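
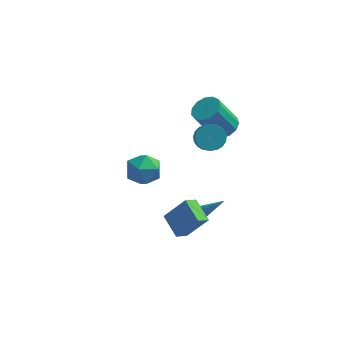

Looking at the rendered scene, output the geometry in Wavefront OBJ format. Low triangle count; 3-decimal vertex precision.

v -3.291 2.789 -3.161
v -2.739 3.428 -2.402
v -2.081 1.432 -2.898
v -1.529 2.071 -2.139
v -2.563 1.67 -1.898
v -3.311 2.509 -2.06
v -1.509 2.351 -3.24
v -2.257 3.19 -3.402
v -1.637 3.158 -2.45
v -2.289 2.736 -1.621
v -2.531 2.124 -3.679
v -3.183 1.702 -2.85
v 1.204 2.098 1.054
v 1.613 2.648 1.522
v 1.905 1.212 2.954
v 1.496 0.662 2.486
v 1.288 2.69 1.63
v 1.58 1.253 3.062
v 0.948 2.629 1.638
v 1.241 1.193 3.071
v 0.653 2.477 1.546
v 0.945 1.04 2.978
v 0.453 2.259 1.368
v 0.745 0.822 2.801
v 0.382 2.013 1.136
v 0.675 0.577 2.569
v 0.454 1.782 0.89
v 0.746 0.346 2.322
v 0.655 1.606 0.672
v 0.948 0.169 2.105
v 0.952 1.515 0.52
v 1.244 0.078 1.953
v 1.291 1.525 0.46
v 1.584 0.088 1.893
v 1.616 1.634 0.503
v 1.908 0.197 1.936
v 1.869 1.823 0.641
v 2.162 0.386 2.074
v 2.008 2.06 0.851
v 2.3 0.623 2.284
v 2.007 2.303 1.095
v 2.299 0.867 2.528
v 1.867 2.512 1.333
v 2.16 1.075 2.765
v 0.29 -3.869 -1.763
v -0.521 -2.766 -1.254
v 0.77 -3.3 -2.231
v -0.04 -2.197 -1.722
v 1.4 -3.683 -0.398
v 0.59 -2.58 0.111
v 1.881 -3.114 -0.866
v 1.07 -2.011 -0.357
v 0.875 -1.219 -2.632
v 1.238 -1.272 -3.014
v 2.465 -1.161 -1.128
v 1.214 -1.038 -2.998
v 1.122 -0.84 -2.908
v 0.982 -0.717 -2.765
v 0.82 -0.693 -2.594
v 0.669 -0.773 -2.432
v 0.559 -0.942 -2.309
v 0.511 -1.165 -2.25
v 0.536 -1.399 -2.267
v 0.627 -1.598 -2.356
v 0.768 -1.721 -2.5
v 0.93 -1.745 -2.67
v 1.081 -1.664 -2.833
v 1.191 -1.496 -2.956
v 1.814 4.191 0.123
v 2.459 4.655 0.567
v 1.471 4.252 2.422
v 0.826 3.789 1.977
v 2.094 4.994 0.446
v 1.106 4.592 2.301
v 1.641 5.079 0.223
v 0.652 4.676 2.078
v 1.242 4.882 -0.032
v 0.254 4.479 1.822
v 1.025 4.465 -0.238
v 0.037 4.063 1.616
v 1.059 3.962 -0.33
v 0.07 3.559 1.525
v 1.332 3.531 -0.278
v 0.344 3.129 1.577
v 1.759 3.31 -0.098
v 0.77 2.908 1.757
v 2.203 3.369 0.151
v 1.214 2.966 2.006
v 2.524 3.689 0.391
v 1.535 3.286 2.246
v 2.619 4.168 0.546
v 1.631 3.765 2.401
f 1 12 6
f 1 6 2
f 1 2 8
f 1 8 11
f 1 11 12
f 2 6 10
f 6 12 5
f 12 11 3
f 11 8 7
f 8 2 9
f 4 10 5
f 4 5 3
f 4 3 7
f 4 7 9
f 4 9 10
f 5 10 6
f 3 5 12
f 7 3 11
f 9 7 8
f 10 9 2
f 14 13 17
f 14 17 15
f 15 17 18
f 15 18 16
f 17 13 19
f 17 19 18
f 18 19 20
f 18 20 16
f 19 13 21
f 19 21 20
f 20 21 22
f 20 22 16
f 21 13 23
f 21 23 22
f 22 23 24
f 22 24 16
f 23 13 25
f 23 25 24
f 24 25 26
f 24 26 16
f 25 13 27
f 25 27 26
f 26 27 28
f 26 28 16
f 27 13 29
f 27 29 28
f 28 29 30
f 28 30 16
f 29 13 31
f 29 31 30
f 30 31 32
f 30 32 16
f 31 13 33
f 31 33 32
f 32 33 34
f 32 34 16
f 33 13 35
f 33 35 34
f 34 35 36
f 34 36 16
f 35 13 37
f 35 37 36
f 36 37 38
f 36 38 16
f 37 13 39
f 37 39 38
f 38 39 40
f 38 40 16
f 39 13 41
f 39 41 40
f 40 41 42
f 40 42 16
f 41 13 43
f 41 43 42
f 42 43 44
f 42 44 16
f 43 13 14
f 43 14 44
f 44 14 15
f 44 15 16
f 46 48 45
f 49 46 45
f 45 48 47
f 47 49 45
f 46 52 48
f 50 46 49
f 50 52 46
f 48 52 47
f 51 49 47
f 47 52 51
f 51 50 49
f 52 50 51
f 54 53 56
f 54 56 55
f 56 53 57
f 56 57 55
f 57 53 58
f 57 58 55
f 58 53 59
f 58 59 55
f 59 53 60
f 59 60 55
f 60 53 61
f 60 61 55
f 61 53 62
f 61 62 55
f 62 53 63
f 62 63 55
f 63 53 64
f 63 64 55
f 64 53 65
f 64 65 55
f 65 53 66
f 65 66 55
f 66 53 67
f 66 67 55
f 67 53 68
f 67 68 55
f 68 53 54
f 68 54 55
f 70 69 73
f 70 73 71
f 71 73 74
f 71 74 72
f 73 69 75
f 73 75 74
f 74 75 76
f 74 76 72
f 75 69 77
f 75 77 76
f 76 77 78
f 76 78 72
f 77 69 79
f 77 79 78
f 78 79 80
f 78 80 72
f 79 69 81
f 79 81 80
f 80 81 82
f 80 82 72
f 81 69 83
f 81 83 82
f 82 83 84
f 82 84 72
f 83 69 85
f 83 85 84
f 84 85 86
f 84 86 72
f 85 69 87
f 85 87 86
f 86 87 88
f 86 88 72
f 87 69 89
f 87 89 88
f 88 89 90
f 88 90 72
f 89 69 91
f 89 91 90
f 90 91 92
f 90 92 72
f 91 69 70
f 91 70 92
f 92 70 71
f 92 71 72



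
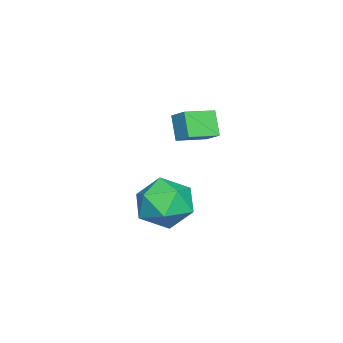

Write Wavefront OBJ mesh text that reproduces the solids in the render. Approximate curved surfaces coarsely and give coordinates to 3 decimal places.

v -1.318 -2.274 -2.667
v -0.355 -1.832 -3.312
v -0.685 -4.148 -3.008
v 0.278 -3.706 -3.653
v 0.224 -3.537 -2.425
v -0.168 -2.378 -2.215
v -0.872 -3.602 -4.105
v -1.264 -2.443 -3.895
v -0.08 -2.652 -4.201
v 0.598 -2.612 -3.163
v -1.638 -3.368 -3.157
v -0.96 -3.328 -2.119
v -0.706 -2.796 1.326
v -0.283 -2.17 1.834
v -1.65 -1.954 1.074
v -1.227 -1.328 1.582
v -0.133 -2.432 0.398
v 0.29 -1.806 0.906
v -1.077 -1.59 0.146
v -0.654 -0.964 0.654
f 1 12 6
f 1 6 2
f 1 2 8
f 1 8 11
f 1 11 12
f 2 6 10
f 6 12 5
f 12 11 3
f 11 8 7
f 8 2 9
f 4 10 5
f 4 5 3
f 4 3 7
f 4 7 9
f 4 9 10
f 5 10 6
f 3 5 12
f 7 3 11
f 9 7 8
f 10 9 2
f 14 16 13
f 17 14 13
f 13 16 15
f 15 17 13
f 14 20 16
f 18 14 17
f 18 20 14
f 16 20 15
f 19 17 15
f 15 20 19
f 19 18 17
f 20 18 19



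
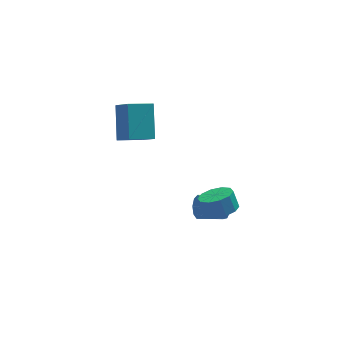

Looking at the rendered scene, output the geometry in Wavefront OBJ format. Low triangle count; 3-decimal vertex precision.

v 2.467 -1.23 -3.294
v 2.675 -1.582 -2.69
v 1.262 -1.682 -2.261
v 1.053 -1.33 -2.866
v 2.665 -1.09 -2.606
v 1.252 -1.19 -2.178
v 2.563 -0.663 -2.844
v 1.15 -0.763 -2.416
v 2.415 -0.502 -3.293
v 1.002 -0.602 -2.865
v 2.292 -0.681 -3.743
v 0.879 -0.781 -3.314
v 2.25 -1.117 -3.982
v 0.837 -1.217 -3.554
v 2.31 -1.606 -3.9
v 0.896 -1.706 -3.471
v 2.442 -1.919 -3.534
v 1.029 -2.019 -3.106
v 2.587 -1.91 -3.056
v 1.174 -2.009 -2.628
v 1.952 -2.641 -2.027
v 2.523 -3.267 -1.62
v 2.299 -2.866 -0.687
v 1.728 -2.239 -1.093
v 2.836 -2.795 -1.748
v 2.613 -2.394 -0.815
v 2.812 -2.264 -1.982
v 2.588 -1.863 -1.049
v 2.459 -1.877 -2.233
v 2.236 -1.476 -1.3
v 1.913 -1.781 -2.405
v 1.689 -1.38 -1.472
v 1.381 -2.014 -2.433
v 1.157 -1.613 -1.5
v 1.067 -2.486 -2.305
v 0.844 -2.085 -1.372
v 1.092 -3.017 -2.071
v 0.868 -2.616 -1.138
v 1.444 -3.404 -1.82
v 1.221 -3.003 -0.887
v 1.991 -3.5 -1.648
v 1.767 -3.099 -0.715
v -2.827 0.144 2.088
v -2.381 -0.846 2.987
v -2.596 1.603 3.581
v -2.149 0.612 4.48
v -1.471 0.368 1.66
v -1.024 -0.623 2.559
v -1.239 1.826 3.153
v -0.793 0.836 4.052
f 2 1 5
f 2 5 3
f 3 5 6
f 3 6 4
f 5 1 7
f 5 7 6
f 6 7 8
f 6 8 4
f 7 1 9
f 7 9 8
f 8 9 10
f 8 10 4
f 9 1 11
f 9 11 10
f 10 11 12
f 10 12 4
f 11 1 13
f 11 13 12
f 12 13 14
f 12 14 4
f 13 1 15
f 13 15 14
f 14 15 16
f 14 16 4
f 15 1 17
f 15 17 16
f 16 17 18
f 16 18 4
f 17 1 19
f 17 19 18
f 18 19 20
f 18 20 4
f 19 1 2
f 19 2 20
f 20 2 3
f 20 3 4
f 22 21 25
f 22 25 23
f 23 25 26
f 23 26 24
f 25 21 27
f 25 27 26
f 26 27 28
f 26 28 24
f 27 21 29
f 27 29 28
f 28 29 30
f 28 30 24
f 29 21 31
f 29 31 30
f 30 31 32
f 30 32 24
f 31 21 33
f 31 33 32
f 32 33 34
f 32 34 24
f 33 21 35
f 33 35 34
f 34 35 36
f 34 36 24
f 35 21 37
f 35 37 36
f 36 37 38
f 36 38 24
f 37 21 39
f 37 39 38
f 38 39 40
f 38 40 24
f 39 21 41
f 39 41 40
f 40 41 42
f 40 42 24
f 41 21 22
f 41 22 42
f 42 22 23
f 42 23 24
f 44 46 43
f 47 44 43
f 43 46 45
f 45 47 43
f 44 50 46
f 48 44 47
f 48 50 44
f 46 50 45
f 49 47 45
f 45 50 49
f 49 48 47
f 50 48 49



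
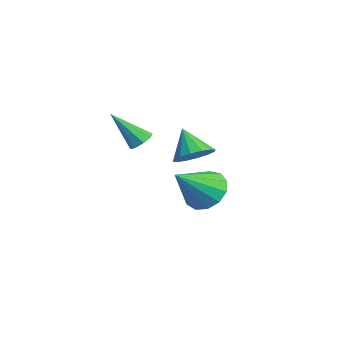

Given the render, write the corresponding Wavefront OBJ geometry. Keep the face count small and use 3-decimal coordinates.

v 0.203 -3.273 -0.674
v 0.688 -3.351 -0.537
v -0.303 -4.227 0.574
v 0.532 -3.04 -0.362
v 0.183 -2.864 -0.37
v -0.154 -2.929 -0.556
v -0.282 -3.195 -0.811
v -0.126 -3.507 -0.986
v 0.223 -3.682 -0.978
v 0.56 -3.618 -0.792
v 1.611 -1.84 -0.987
v 2.223 -1.786 -0.506
v 0.829 -2 0.027
v 2.09 -1.407 -0.549
v 1.828 -1.144 -0.709
v 1.509 -1.068 -0.943
v 1.216 -1.198 -1.189
v 1.03 -1.5 -1.381
v 0.999 -1.894 -1.467
v 1.132 -2.272 -1.425
v 1.394 -2.535 -1.265
v 1.713 -2.612 -1.03
v 2.006 -2.481 -0.784
v 2.192 -2.179 -0.592
v -2.08 -0.071 -4.615
v -1.669 0.612 -4.045
v -1.52 -1.469 -3.345
v -2.191 0.559 -3.873
v -2.678 0.306 -3.937
v -2.975 -0.066 -4.216
v -2.987 -0.44 -4.622
v -2.712 -0.697 -5.026
v -2.236 -0.755 -5.299
v -1.71 -0.596 -5.356
v -1.302 -0.27 -5.177
v -1.14 0.119 -4.82
v -1.277 0.448 -4.398
f 2 1 4
f 2 4 3
f 4 1 5
f 4 5 3
f 5 1 6
f 5 6 3
f 6 1 7
f 6 7 3
f 7 1 8
f 7 8 3
f 8 1 9
f 8 9 3
f 9 1 10
f 9 10 3
f 10 1 2
f 10 2 3
f 12 11 14
f 12 14 13
f 14 11 15
f 14 15 13
f 15 11 16
f 15 16 13
f 16 11 17
f 16 17 13
f 17 11 18
f 17 18 13
f 18 11 19
f 18 19 13
f 19 11 20
f 19 20 13
f 20 11 21
f 20 21 13
f 21 11 22
f 21 22 13
f 22 11 23
f 22 23 13
f 23 11 24
f 23 24 13
f 24 11 12
f 24 12 13
f 26 25 28
f 26 28 27
f 28 25 29
f 28 29 27
f 29 25 30
f 29 30 27
f 30 25 31
f 30 31 27
f 31 25 32
f 31 32 27
f 32 25 33
f 32 33 27
f 33 25 34
f 33 34 27
f 34 25 35
f 34 35 27
f 35 25 36
f 35 36 27
f 36 25 37
f 36 37 27
f 37 25 26
f 37 26 27



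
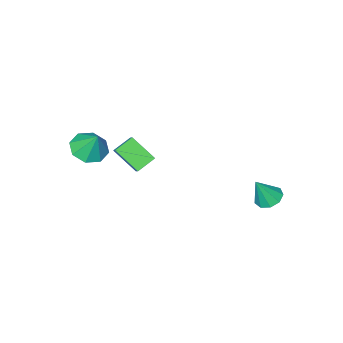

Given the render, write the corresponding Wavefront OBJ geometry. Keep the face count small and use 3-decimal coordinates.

v 2.904 -3.114 1.144
v 3.623 -2.477 0.774
v 2.916 -2.366 2.456
v 2.891 -2.22 0.634
v 2.167 -2.486 0.793
v 1.874 -3.121 1.158
v 2.184 -3.751 1.515
v 2.916 -4.009 1.655
v 3.641 -3.742 1.495
v 3.934 -3.107 1.131
v -3.613 2.889 -2.223
v -2.992 2.557 -2.581
v -2.887 2.691 -0.777
v -2.92 3.091 -2.543
v -3.172 3.531 -2.356
v -3.631 3.67 -2.107
v -4.081 3.444 -1.911
v -4.313 2.958 -1.862
v -4.217 2.44 -1.981
v -3.838 2.132 -2.214
v -3.355 2.178 -2.45
v 0.127 -1.611 -0.162
v 0.577 -2.838 0.893
v 0.427 -1.053 0.359
v 0.877 -2.281 1.414
v 1.143 -1.679 -0.674
v 1.593 -2.907 0.381
v 1.443 -1.122 -0.153
v 1.893 -2.349 0.902
f 2 1 4
f 2 4 3
f 4 1 5
f 4 5 3
f 5 1 6
f 5 6 3
f 6 1 7
f 6 7 3
f 7 1 8
f 7 8 3
f 8 1 9
f 8 9 3
f 9 1 10
f 9 10 3
f 10 1 2
f 10 2 3
f 12 11 14
f 12 14 13
f 14 11 15
f 14 15 13
f 15 11 16
f 15 16 13
f 16 11 17
f 16 17 13
f 17 11 18
f 17 18 13
f 18 11 19
f 18 19 13
f 19 11 20
f 19 20 13
f 20 11 21
f 20 21 13
f 21 11 12
f 21 12 13
f 23 25 22
f 26 23 22
f 22 25 24
f 24 26 22
f 23 29 25
f 27 23 26
f 27 29 23
f 25 29 24
f 28 26 24
f 24 29 28
f 28 27 26
f 29 27 28



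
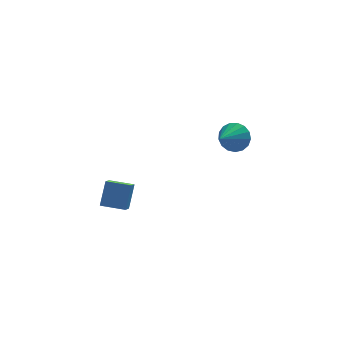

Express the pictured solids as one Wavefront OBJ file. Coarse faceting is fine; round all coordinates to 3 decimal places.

v -2.347 -3.198 -2.037
v -2.612 -3.901 -1.599
v -3.51 -2.697 -1.937
v -3.775 -3.401 -1.499
v -1.965 -2.559 -0.781
v -2.23 -3.263 -0.343
v -3.128 -2.059 -0.681
v -3.393 -2.762 -0.243
v 3.79 1.4 -0.586
v 4.311 1.411 0.185
v 2.79 0.3 0.106
v 4.008 1.731 0.256
v 3.656 1.974 0.133
v 3.335 2.086 -0.153
v 3.118 2.041 -0.539
v 3.055 1.849 -0.936
v 3.16 1.554 -1.252
v 3.41 1.224 -1.416
v 3.747 0.934 -1.39
v 4.094 0.751 -1.179
v 4.371 0.717 -0.832
v 4.515 0.839 -0.429
v 4.493 1.09 -0.062
f 2 4 1
f 5 2 1
f 1 4 3
f 3 5 1
f 2 8 4
f 6 2 5
f 6 8 2
f 4 8 3
f 7 5 3
f 3 8 7
f 7 6 5
f 8 6 7
f 10 9 12
f 10 12 11
f 12 9 13
f 12 13 11
f 13 9 14
f 13 14 11
f 14 9 15
f 14 15 11
f 15 9 16
f 15 16 11
f 16 9 17
f 16 17 11
f 17 9 18
f 17 18 11
f 18 9 19
f 18 19 11
f 19 9 20
f 19 20 11
f 20 9 21
f 20 21 11
f 21 9 22
f 21 22 11
f 22 9 23
f 22 23 11
f 23 9 10
f 23 10 11



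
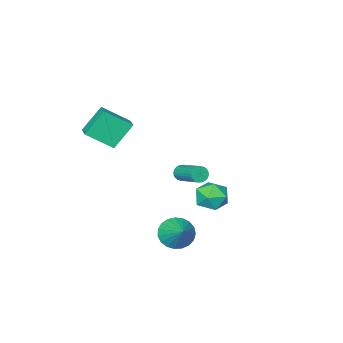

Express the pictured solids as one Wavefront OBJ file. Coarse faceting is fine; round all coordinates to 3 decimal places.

v -3.176 -3.477 -2.606
v -2.746 -3.342 -3.002
v -2.534 -1.408 -2.11
v -2.964 -1.543 -1.714
v -2.938 -3.268 -3.115
v -2.725 -1.334 -2.224
v -3.165 -3.227 -3.151
v -2.953 -1.293 -2.26
v -3.394 -3.223 -3.104
v -3.182 -1.29 -2.212
v -3.591 -3.259 -2.981
v -3.378 -1.325 -2.089
v -3.724 -3.327 -2.801
v -3.511 -1.393 -1.909
v -3.773 -3.418 -2.591
v -3.561 -1.484 -1.699
v -3.732 -3.518 -2.383
v -3.519 -1.585 -1.492
v -3.606 -3.612 -2.21
v -3.394 -1.678 -1.318
v -3.415 -3.686 -2.096
v -3.202 -1.752 -1.205
v -3.187 -3.727 -2.06
v -2.975 -1.793 -1.169
v -2.958 -3.73 -2.108
v -2.746 -1.797 -1.216
v -2.762 -3.695 -2.231
v -2.549 -1.761 -1.339
v -2.629 -3.627 -2.411
v -2.416 -1.693 -1.519
v -2.579 -3.536 -2.621
v -2.367 -1.602 -1.729
v -2.621 -3.435 -2.828
v -2.408 -1.502 -1.937
v 1.734 -3.974 1.585
v 0.503 -3.739 3.157
v 2.243 -3.022 1.841
v 1.012 -2.786 3.413
v 3.048 -4.994 2.767
v 1.817 -4.758 4.339
v 3.557 -4.041 3.023
v 2.326 -3.806 4.595
v 2.675 3.215 -1.967
v 3.675 3.063 -2.346
v 3.325 4.605 -0.813
v 3.514 3.372 -2.629
v 3.208 3.655 -2.797
v 2.81 3.861 -2.822
v 2.388 3.956 -2.698
v 2.017 3.922 -2.449
v 1.759 3.766 -2.116
v 1.659 3.515 -1.757
v 1.736 3.212 -1.434
v 1.974 2.909 -1.204
v 2.334 2.659 -1.106
v 2.753 2.506 -1.156
v 3.159 2.474 -1.347
v 3.48 2.571 -1.644
v 3.663 2.779 -1.998
v -0.541 3.683 -0.076
v 0.49 3.249 0.038
v -1.11 2.131 -0.838
v -0.079 1.697 -0.724
v -0.711 1.89 0.186
v -0.359 2.849 0.657
v -0.261 2.531 -1.457
v 0.091 3.49 -0.986
v 0.664 2.537 -0.816
v 0.386 2.141 0.2
v -1.006 3.239 -1
v -1.284 2.843 0.016
f 2 1 5
f 2 5 3
f 3 5 6
f 3 6 4
f 5 1 7
f 5 7 6
f 6 7 8
f 6 8 4
f 7 1 9
f 7 9 8
f 8 9 10
f 8 10 4
f 9 1 11
f 9 11 10
f 10 11 12
f 10 12 4
f 11 1 13
f 11 13 12
f 12 13 14
f 12 14 4
f 13 1 15
f 13 15 14
f 14 15 16
f 14 16 4
f 15 1 17
f 15 17 16
f 16 17 18
f 16 18 4
f 17 1 19
f 17 19 18
f 18 19 20
f 18 20 4
f 19 1 21
f 19 21 20
f 20 21 22
f 20 22 4
f 21 1 23
f 21 23 22
f 22 23 24
f 22 24 4
f 23 1 25
f 23 25 24
f 24 25 26
f 24 26 4
f 25 1 27
f 25 27 26
f 26 27 28
f 26 28 4
f 27 1 29
f 27 29 28
f 28 29 30
f 28 30 4
f 29 1 31
f 29 31 30
f 30 31 32
f 30 32 4
f 31 1 33
f 31 33 32
f 32 33 34
f 32 34 4
f 33 1 2
f 33 2 34
f 34 2 3
f 34 3 4
f 36 38 35
f 39 36 35
f 35 38 37
f 37 39 35
f 36 42 38
f 40 36 39
f 40 42 36
f 38 42 37
f 41 39 37
f 37 42 41
f 41 40 39
f 42 40 41
f 44 43 46
f 44 46 45
f 46 43 47
f 46 47 45
f 47 43 48
f 47 48 45
f 48 43 49
f 48 49 45
f 49 43 50
f 49 50 45
f 50 43 51
f 50 51 45
f 51 43 52
f 51 52 45
f 52 43 53
f 52 53 45
f 53 43 54
f 53 54 45
f 54 43 55
f 54 55 45
f 55 43 56
f 55 56 45
f 56 43 57
f 56 57 45
f 57 43 58
f 57 58 45
f 58 43 59
f 58 59 45
f 59 43 44
f 59 44 45
f 60 71 65
f 60 65 61
f 60 61 67
f 60 67 70
f 60 70 71
f 61 65 69
f 65 71 64
f 71 70 62
f 70 67 66
f 67 61 68
f 63 69 64
f 63 64 62
f 63 62 66
f 63 66 68
f 63 68 69
f 64 69 65
f 62 64 71
f 66 62 70
f 68 66 67
f 69 68 61



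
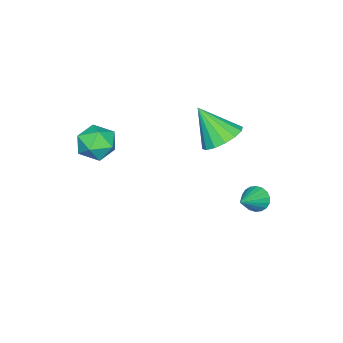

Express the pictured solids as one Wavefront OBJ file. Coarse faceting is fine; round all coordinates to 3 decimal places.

v 2.76 -2.996 -0.621
v 3.379 -2.709 0.065
v 3.081 -4.491 -0.285
v 3.7 -4.204 0.401
v 2.75 -4.068 0.52
v 2.551 -3.144 0.312
v 3.909 -4.056 -0.532
v 3.71 -3.132 -0.74
v 4.089 -3.364 0.12
v 3.373 -3.372 0.77
v 3.087 -3.828 -0.99
v 2.371 -3.836 -0.34
v -0.616 1.865 -4.214
v -0.362 1.458 -4.668
v 0.776 1.855 -3.426
v -0.299 1.724 -4.776
v -0.299 2.018 -4.772
v -0.362 2.281 -4.658
v -0.475 2.462 -4.456
v -0.616 2.525 -4.207
v -0.757 2.457 -3.958
v -0.87 2.271 -3.76
v -0.933 2.005 -3.653
v -0.933 1.712 -3.656
v -0.871 1.448 -3.77
v -0.758 1.267 -3.972
v -0.616 1.205 -4.222
v -0.475 1.273 -4.47
v -0.678 0.163 -0.94
v 0.069 0.724 -0.53
v -0.622 -1.023 0.58
v -0.378 0.937 -0.347
v -0.905 0.943 -0.324
v -1.372 0.74 -0.465
v -1.652 0.383 -0.734
v -1.671 -0.034 -1.058
v -1.424 -0.397 -1.351
v -0.977 -0.611 -1.533
v -0.45 -0.616 -1.557
v 0.016 -0.413 -1.416
v 0.297 -0.056 -1.147
v 0.316 0.361 -0.823
f 1 12 6
f 1 6 2
f 1 2 8
f 1 8 11
f 1 11 12
f 2 6 10
f 6 12 5
f 12 11 3
f 11 8 7
f 8 2 9
f 4 10 5
f 4 5 3
f 4 3 7
f 4 7 9
f 4 9 10
f 5 10 6
f 3 5 12
f 7 3 11
f 9 7 8
f 10 9 2
f 14 13 16
f 14 16 15
f 16 13 17
f 16 17 15
f 17 13 18
f 17 18 15
f 18 13 19
f 18 19 15
f 19 13 20
f 19 20 15
f 20 13 21
f 20 21 15
f 21 13 22
f 21 22 15
f 22 13 23
f 22 23 15
f 23 13 24
f 23 24 15
f 24 13 25
f 24 25 15
f 25 13 26
f 25 26 15
f 26 13 27
f 26 27 15
f 27 13 28
f 27 28 15
f 28 13 14
f 28 14 15
f 30 29 32
f 30 32 31
f 32 29 33
f 32 33 31
f 33 29 34
f 33 34 31
f 34 29 35
f 34 35 31
f 35 29 36
f 35 36 31
f 36 29 37
f 36 37 31
f 37 29 38
f 37 38 31
f 38 29 39
f 38 39 31
f 39 29 40
f 39 40 31
f 40 29 41
f 40 41 31
f 41 29 42
f 41 42 31
f 42 29 30
f 42 30 31



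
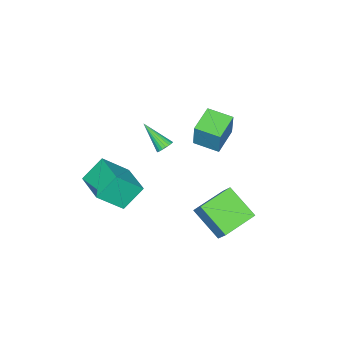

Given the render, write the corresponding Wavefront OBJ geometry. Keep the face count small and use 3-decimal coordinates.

v -3.594 -3.098 -1.362
v -3.072 -3.238 -1.465
v -3.746 -4.602 -0.098
v -3.049 -3.093 -1.29
v -3.12 -2.949 -1.127
v -3.273 -2.83 -1.005
v -3.481 -2.759 -0.944
v -3.709 -2.745 -0.956
v -3.917 -2.793 -1.038
v -4.069 -2.894 -1.176
v -4.139 -3.03 -1.347
v -4.115 -3.178 -1.519
v -4 -3.312 -1.665
v -3.815 -3.409 -1.758
v -3.592 -3.452 -1.783
v -3.369 -3.435 -1.735
v -3.185 -3.359 -1.622
v -1.764 3.273 -3.083
v -2.072 1.531 -1.775
v -1.373 3.953 -2.085
v -1.68 2.212 -0.777
v 0.24 2.648 -3.443
v -0.067 0.907 -2.135
v 0.632 3.329 -2.445
v 0.324 1.587 -1.137
v 0.616 -4.022 -2.314
v -0.444 -3.427 -1.097
v 1.794 -2.305 -2.128
v 0.734 -1.71 -0.911
v 1.766 -4.97 -0.849
v 0.706 -4.375 0.368
v 2.944 -3.253 -0.663
v 1.884 -2.658 0.554
v -2.834 0.005 2.808
v -2.46 0.287 4.452
v -3.034 1.468 2.603
v -2.66 1.749 4.248
v -1.22 0.171 2.412
v -0.846 0.452 4.057
v -1.42 1.633 2.208
v -1.046 1.915 3.852
f 2 1 4
f 2 4 3
f 4 1 5
f 4 5 3
f 5 1 6
f 5 6 3
f 6 1 7
f 6 7 3
f 7 1 8
f 7 8 3
f 8 1 9
f 8 9 3
f 9 1 10
f 9 10 3
f 10 1 11
f 10 11 3
f 11 1 12
f 11 12 3
f 12 1 13
f 12 13 3
f 13 1 14
f 13 14 3
f 14 1 15
f 14 15 3
f 15 1 16
f 15 16 3
f 16 1 17
f 16 17 3
f 17 1 2
f 17 2 3
f 19 21 18
f 22 19 18
f 18 21 20
f 20 22 18
f 19 25 21
f 23 19 22
f 23 25 19
f 21 25 20
f 24 22 20
f 20 25 24
f 24 23 22
f 25 23 24
f 27 29 26
f 30 27 26
f 26 29 28
f 28 30 26
f 27 33 29
f 31 27 30
f 31 33 27
f 29 33 28
f 32 30 28
f 28 33 32
f 32 31 30
f 33 31 32
f 35 37 34
f 38 35 34
f 34 37 36
f 36 38 34
f 35 41 37
f 39 35 38
f 39 41 35
f 37 41 36
f 40 38 36
f 36 41 40
f 40 39 38
f 41 39 40



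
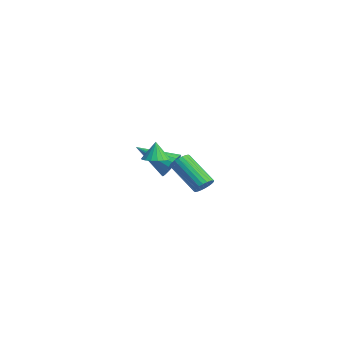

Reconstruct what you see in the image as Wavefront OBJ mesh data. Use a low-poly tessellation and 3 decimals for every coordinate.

v -3.076 3.419 -0.579
v -2.557 3.497 0.077
v -4.204 1.881 0.499
v -2.804 3.731 0.152
v -3.099 3.912 0.101
v -3.39 4.007 -0.067
v -3.626 4 -0.324
v -3.768 3.893 -0.625
v -3.789 3.704 -0.918
v -3.688 3.466 -1.152
v -3.481 3.219 -1.287
v -3.203 3.007 -1.3
v -2.904 2.866 -1.187
v -2.635 2.821 -0.97
v -2.441 2.879 -0.685
v -2.358 3.03 -0.381
v -2.399 3.249 -0.112
v -1.509 2.084 0.557
v -0.968 2.555 0.614
v -1.671 2.136 1.643
v -1.222 2.744 0.567
v -1.533 2.802 0.518
v -1.84 2.718 0.477
v -2.081 2.509 0.451
v -2.209 2.215 0.446
v -2.198 1.895 0.463
v -2.051 1.612 0.499
v -1.796 1.423 0.546
v -1.485 1.365 0.595
v -1.179 1.449 0.637
v -0.938 1.659 0.662
v -0.81 1.952 0.667
v -0.821 2.272 0.65
v 3.499 2.885 0.387
v 3.816 3.082 0.817
v 2.539 2.293 2.123
v 2.221 2.095 1.693
v 3.677 3.252 0.784
v 2.4 2.463 2.09
v 3.511 3.367 0.691
v 2.234 2.578 1.997
v 3.343 3.408 0.551
v 2.066 2.619 1.857
v 3.199 3.369 0.386
v 1.921 2.58 1.692
v 3.1 3.257 0.222
v 1.822 2.468 1.528
v 3.062 3.088 0.082
v 1.784 2.298 1.388
v 3.09 2.888 -0.011
v 1.813 2.098 1.295
v 3.181 2.687 -0.043
v 1.904 1.898 1.263
v 3.32 2.517 -0.01
v 2.043 1.728 1.296
v 3.486 2.402 0.083
v 2.209 1.613 1.389
v 3.654 2.361 0.223
v 2.377 1.572 1.529
v 3.799 2.4 0.388
v 2.521 1.611 1.694
v 3.898 2.512 0.552
v 2.62 1.723 1.858
v 3.936 2.682 0.692
v 2.658 1.892 1.998
v 3.907 2.882 0.785
v 2.63 2.092 2.091
f 2 1 4
f 2 4 3
f 4 1 5
f 4 5 3
f 5 1 6
f 5 6 3
f 6 1 7
f 6 7 3
f 7 1 8
f 7 8 3
f 8 1 9
f 8 9 3
f 9 1 10
f 9 10 3
f 10 1 11
f 10 11 3
f 11 1 12
f 11 12 3
f 12 1 13
f 12 13 3
f 13 1 14
f 13 14 3
f 14 1 15
f 14 15 3
f 15 1 16
f 15 16 3
f 16 1 17
f 16 17 3
f 17 1 2
f 17 2 3
f 19 18 21
f 19 21 20
f 21 18 22
f 21 22 20
f 22 18 23
f 22 23 20
f 23 18 24
f 23 24 20
f 24 18 25
f 24 25 20
f 25 18 26
f 25 26 20
f 26 18 27
f 26 27 20
f 27 18 28
f 27 28 20
f 28 18 29
f 28 29 20
f 29 18 30
f 29 30 20
f 30 18 31
f 30 31 20
f 31 18 32
f 31 32 20
f 32 18 33
f 32 33 20
f 33 18 19
f 33 19 20
f 35 34 38
f 35 38 36
f 36 38 39
f 36 39 37
f 38 34 40
f 38 40 39
f 39 40 41
f 39 41 37
f 40 34 42
f 40 42 41
f 41 42 43
f 41 43 37
f 42 34 44
f 42 44 43
f 43 44 45
f 43 45 37
f 44 34 46
f 44 46 45
f 45 46 47
f 45 47 37
f 46 34 48
f 46 48 47
f 47 48 49
f 47 49 37
f 48 34 50
f 48 50 49
f 49 50 51
f 49 51 37
f 50 34 52
f 50 52 51
f 51 52 53
f 51 53 37
f 52 34 54
f 52 54 53
f 53 54 55
f 53 55 37
f 54 34 56
f 54 56 55
f 55 56 57
f 55 57 37
f 56 34 58
f 56 58 57
f 57 58 59
f 57 59 37
f 58 34 60
f 58 60 59
f 59 60 61
f 59 61 37
f 60 34 62
f 60 62 61
f 61 62 63
f 61 63 37
f 62 34 64
f 62 64 63
f 63 64 65
f 63 65 37
f 64 34 66
f 64 66 65
f 65 66 67
f 65 67 37
f 66 34 35
f 66 35 67
f 67 35 36
f 67 36 37



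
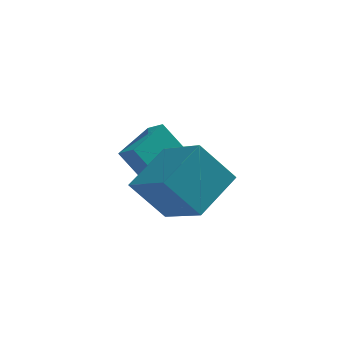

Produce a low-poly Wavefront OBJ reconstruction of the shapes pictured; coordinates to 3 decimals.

v -1.6 -1.272 -1.794
v -1.058 -1.719 -1.37
v -0.659 0.311 -1.328
v -0.117 -0.135 -0.904
v -0.443 -1.465 -3.476
v 0.099 -1.911 -3.052
v 0.498 0.119 -3.01
v 1.04 -0.328 -2.586
v 0.119 -5.342 -0.959
v 1.246 -3.798 -0.021
v -1.101 -3.875 -1.907
v 0.027 -2.331 -0.968
v 1.333 -5.309 -2.472
v 2.461 -3.765 -1.533
v 0.114 -3.842 -3.419
v 1.241 -2.298 -2.481
f 2 4 1
f 5 2 1
f 1 4 3
f 3 5 1
f 2 8 4
f 6 2 5
f 6 8 2
f 4 8 3
f 7 5 3
f 3 8 7
f 7 6 5
f 8 6 7
f 10 12 9
f 13 10 9
f 9 12 11
f 11 13 9
f 10 16 12
f 14 10 13
f 14 16 10
f 12 16 11
f 15 13 11
f 11 16 15
f 15 14 13
f 16 14 15



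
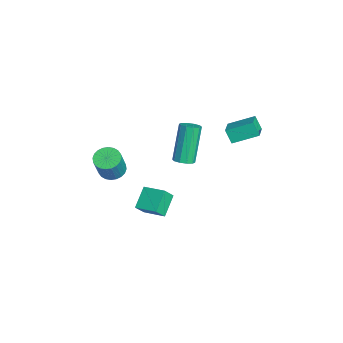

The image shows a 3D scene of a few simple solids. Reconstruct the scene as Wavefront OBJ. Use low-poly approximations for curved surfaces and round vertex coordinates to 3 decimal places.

v -1.668 2.36 2.873
v -0.587 2.048 3.262
v -1.494 3.679 3.447
v -0.414 3.368 3.837
v -1.326 2.632 2.143
v -0.246 2.321 2.533
v -1.153 3.952 2.718
v -0.072 3.64 3.107
v -2.009 -2.21 -3.378
v -2.922 -1.65 -2.573
v -2.36 -1.723 -4.115
v -3.273 -1.163 -3.309
v -1.207 -1.257 -3.131
v -2.12 -0.697 -2.325
v -1.558 -0.77 -3.867
v -2.471 -0.21 -3.062
v -0.974 0.092 0.856
v -0.546 -0.163 1.112
v -1.438 0.292 3.059
v -1.866 0.548 2.804
v -0.463 0.17 1.072
v -1.355 0.626 3.019
v -0.575 0.474 0.949
v -1.467 0.93 2.897
v -0.84 0.632 0.791
v -1.732 1.088 2.739
v -1.156 0.584 0.658
v -2.047 1.039 2.606
v -1.402 0.348 0.601
v -2.294 0.803 2.548
v -1.485 0.014 0.641
v -2.377 0.47 2.588
v -1.373 -0.29 0.763
v -2.265 0.166 2.711
v -1.108 -0.448 0.921
v -2 0.008 2.869
v -0.793 -0.399 1.054
v -1.684 0.056 3.002
v -1.781 -3.338 -0.018
v -1.158 -3.474 -0.33
v -0.536 -3.779 1.046
v -1.159 -3.642 1.358
v -1.135 -3.203 -0.28
v -0.513 -3.508 1.096
v -1.211 -2.952 -0.19
v -0.589 -3.257 1.185
v -1.373 -2.759 -0.074
v -0.751 -3.064 1.301
v -1.597 -2.655 0.05
v -0.975 -2.96 1.426
v -1.85 -2.655 0.165
v -1.228 -2.96 1.54
v -2.091 -2.758 0.251
v -1.469 -3.063 1.626
v -2.286 -2.95 0.297
v -1.664 -3.255 1.672
v -2.404 -3.201 0.294
v -1.782 -3.506 1.67
v -2.427 -3.472 0.244
v -1.805 -3.777 1.62
v -2.351 -3.723 0.155
v -1.729 -4.028 1.53
v -2.189 -3.916 0.039
v -1.567 -4.221 1.414
v -1.965 -4.02 -0.086
v -1.343 -4.325 1.29
v -1.712 -4.02 -0.2
v -1.09 -4.325 1.175
v -1.471 -3.917 -0.286
v -0.849 -4.222 1.089
v -1.276 -3.725 -0.332
v -0.654 -4.03 1.043
f 2 4 1
f 5 2 1
f 1 4 3
f 3 5 1
f 2 8 4
f 6 2 5
f 6 8 2
f 4 8 3
f 7 5 3
f 3 8 7
f 7 6 5
f 8 6 7
f 10 12 9
f 13 10 9
f 9 12 11
f 11 13 9
f 10 16 12
f 14 10 13
f 14 16 10
f 12 16 11
f 15 13 11
f 11 16 15
f 15 14 13
f 16 14 15
f 18 17 21
f 18 21 19
f 19 21 22
f 19 22 20
f 21 17 23
f 21 23 22
f 22 23 24
f 22 24 20
f 23 17 25
f 23 25 24
f 24 25 26
f 24 26 20
f 25 17 27
f 25 27 26
f 26 27 28
f 26 28 20
f 27 17 29
f 27 29 28
f 28 29 30
f 28 30 20
f 29 17 31
f 29 31 30
f 30 31 32
f 30 32 20
f 31 17 33
f 31 33 32
f 32 33 34
f 32 34 20
f 33 17 35
f 33 35 34
f 34 35 36
f 34 36 20
f 35 17 37
f 35 37 36
f 36 37 38
f 36 38 20
f 37 17 18
f 37 18 38
f 38 18 19
f 38 19 20
f 40 39 43
f 40 43 41
f 41 43 44
f 41 44 42
f 43 39 45
f 43 45 44
f 44 45 46
f 44 46 42
f 45 39 47
f 45 47 46
f 46 47 48
f 46 48 42
f 47 39 49
f 47 49 48
f 48 49 50
f 48 50 42
f 49 39 51
f 49 51 50
f 50 51 52
f 50 52 42
f 51 39 53
f 51 53 52
f 52 53 54
f 52 54 42
f 53 39 55
f 53 55 54
f 54 55 56
f 54 56 42
f 55 39 57
f 55 57 56
f 56 57 58
f 56 58 42
f 57 39 59
f 57 59 58
f 58 59 60
f 58 60 42
f 59 39 61
f 59 61 60
f 60 61 62
f 60 62 42
f 61 39 63
f 61 63 62
f 62 63 64
f 62 64 42
f 63 39 65
f 63 65 64
f 64 65 66
f 64 66 42
f 65 39 67
f 65 67 66
f 66 67 68
f 66 68 42
f 67 39 69
f 67 69 68
f 68 69 70
f 68 70 42
f 69 39 71
f 69 71 70
f 70 71 72
f 70 72 42
f 71 39 40
f 71 40 72
f 72 40 41
f 72 41 42



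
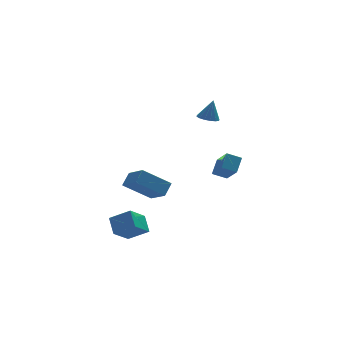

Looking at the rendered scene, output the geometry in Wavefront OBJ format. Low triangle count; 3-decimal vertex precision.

v -4.521 -4.406 -3.661
v -4.481 -3.602 -3.051
v -3.637 -3.825 -4.484
v -3.598 -3.021 -3.874
v -3.642 -4.899 -3.066
v -3.603 -4.095 -2.456
v -2.759 -4.318 -3.889
v -2.719 -3.514 -3.279
v 1.674 -0.021 0.974
v 2.226 -0.122 0.828
v 1.986 0.081 2.086
v 2.194 0.176 0.81
v 2.023 0.421 0.835
v 1.758 0.548 0.898
v 1.471 0.522 0.981
v 1.238 0.351 1.062
v 1.122 0.08 1.119
v 1.154 -0.218 1.138
v 1.325 -0.463 1.112
v 1.59 -0.59 1.049
v 1.877 -0.564 0.966
v 2.11 -0.393 0.885
v -0.642 -0.31 -3.9
v -2.036 -0.019 -2.882
v -0.941 0.943 -4.668
v -2.335 1.235 -3.65
v -0.145 0.145 -3.35
v -1.539 0.437 -2.332
v -0.444 1.399 -4.118
v -1.838 1.69 -3.1
v 2.936 0.603 -3.745
v 3.018 -0.539 -2.76
v 2.221 0.834 -3.417
v 2.303 -0.308 -2.433
v 3.417 1.188 -3.107
v 3.499 0.046 -2.123
v 2.702 1.419 -2.78
v 2.784 0.277 -1.795
f 2 4 1
f 5 2 1
f 1 4 3
f 3 5 1
f 2 8 4
f 6 2 5
f 6 8 2
f 4 8 3
f 7 5 3
f 3 8 7
f 7 6 5
f 8 6 7
f 10 9 12
f 10 12 11
f 12 9 13
f 12 13 11
f 13 9 14
f 13 14 11
f 14 9 15
f 14 15 11
f 15 9 16
f 15 16 11
f 16 9 17
f 16 17 11
f 17 9 18
f 17 18 11
f 18 9 19
f 18 19 11
f 19 9 20
f 19 20 11
f 20 9 21
f 20 21 11
f 21 9 22
f 21 22 11
f 22 9 10
f 22 10 11
f 24 26 23
f 27 24 23
f 23 26 25
f 25 27 23
f 24 30 26
f 28 24 27
f 28 30 24
f 26 30 25
f 29 27 25
f 25 30 29
f 29 28 27
f 30 28 29
f 32 34 31
f 35 32 31
f 31 34 33
f 33 35 31
f 32 38 34
f 36 32 35
f 36 38 32
f 34 38 33
f 37 35 33
f 33 38 37
f 37 36 35
f 38 36 37



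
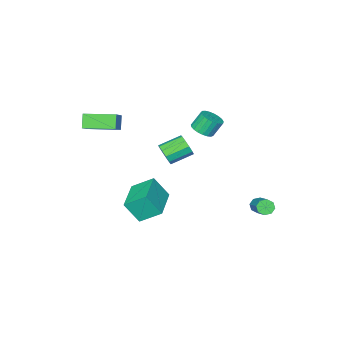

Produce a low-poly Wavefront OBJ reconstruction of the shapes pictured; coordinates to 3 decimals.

v -3.961 1.399 -3.908
v -3.549 1.067 -3.798
v -2.667 2.53 -2.701
v -3.079 2.861 -2.812
v -3.487 1.288 -4.142
v -2.605 2.751 -3.045
v -3.702 1.573 -4.349
v -2.821 3.036 -3.252
v -4.069 1.756 -4.298
v -3.188 3.219 -3.201
v -4.373 1.73 -4.019
v -3.491 3.193 -2.922
v -4.435 1.509 -3.675
v -3.553 2.972 -2.578
v -4.219 1.224 -3.468
v -3.338 2.687 -2.371
v -3.852 1.041 -3.519
v -2.971 2.504 -2.422
v 3.24 -1.173 -0.252
v 2.473 -0.195 0.588
v 2.701 -0.521 -1.503
v 1.934 0.457 -0.663
v 4.866 0.123 -0.277
v 4.099 1.101 0.563
v 4.327 0.775 -1.528
v 3.56 1.753 -0.688
v 3.414 -4.717 2.705
v 3.014 -5.125 3.502
v 2.22 -3.285 2.839
v 1.82 -3.693 3.636
v 4.36 -4.007 3.544
v 3.96 -4.415 4.341
v 3.166 -2.575 3.678
v 2.766 -2.983 4.475
v -0.825 -3.149 -0.558
v -0.463 -2.924 0.06
v -1.734 -2.406 0.615
v -2.095 -2.631 -0.002
v -0.455 -2.575 -0.246
v -1.726 -2.058 0.309
v -0.588 -2.446 -0.671
v -1.859 -1.929 -0.116
v -0.811 -2.585 -1.052
v -2.082 -2.068 -0.497
v -1.04 -2.94 -1.245
v -2.31 -2.422 -0.69
v -1.186 -3.374 -1.175
v -2.457 -2.856 -0.62
v -1.194 -3.722 -0.869
v -2.465 -3.205 -0.314
v -1.061 -3.851 -0.444
v -2.332 -3.334 0.111
v -0.838 -3.712 -0.063
v -2.109 -3.195 0.492
v -0.61 -3.358 0.13
v -1.88 -2.84 0.685
v -2.69 -2.043 1.281
v -2.284 -2.551 1.635
v -2.804 -2.284 2.613
v -3.21 -1.777 2.259
v -2.108 -2.299 1.66
v -2.629 -2.033 2.638
v -2.033 -2.004 1.619
v -2.553 -1.737 2.598
v -2.071 -1.715 1.52
v -2.592 -1.448 2.499
v -2.217 -1.483 1.38
v -2.737 -1.216 2.358
v -2.444 -1.348 1.222
v -2.964 -1.081 2.201
v -2.713 -1.333 1.075
v -3.234 -1.066 2.053
v -2.979 -1.441 0.963
v -3.5 -1.174 1.941
v -3.195 -1.653 0.906
v -3.715 -1.386 1.884
v -3.323 -1.933 0.914
v -3.843 -1.666 1.892
v -3.342 -2.231 0.985
v -3.862 -1.965 1.964
v -3.248 -2.498 1.108
v -3.768 -2.231 2.086
v -3.057 -2.685 1.26
v -3.578 -2.419 2.239
v -2.803 -2.762 1.416
v -3.324 -2.495 2.395
v -2.53 -2.714 1.549
v -3.05 -2.448 2.527
f 2 1 5
f 2 5 3
f 3 5 6
f 3 6 4
f 5 1 7
f 5 7 6
f 6 7 8
f 6 8 4
f 7 1 9
f 7 9 8
f 8 9 10
f 8 10 4
f 9 1 11
f 9 11 10
f 10 11 12
f 10 12 4
f 11 1 13
f 11 13 12
f 12 13 14
f 12 14 4
f 13 1 15
f 13 15 14
f 14 15 16
f 14 16 4
f 15 1 17
f 15 17 16
f 16 17 18
f 16 18 4
f 17 1 2
f 17 2 18
f 18 2 3
f 18 3 4
f 20 22 19
f 23 20 19
f 19 22 21
f 21 23 19
f 20 26 22
f 24 20 23
f 24 26 20
f 22 26 21
f 25 23 21
f 21 26 25
f 25 24 23
f 26 24 25
f 28 30 27
f 31 28 27
f 27 30 29
f 29 31 27
f 28 34 30
f 32 28 31
f 32 34 28
f 30 34 29
f 33 31 29
f 29 34 33
f 33 32 31
f 34 32 33
f 36 35 39
f 36 39 37
f 37 39 40
f 37 40 38
f 39 35 41
f 39 41 40
f 40 41 42
f 40 42 38
f 41 35 43
f 41 43 42
f 42 43 44
f 42 44 38
f 43 35 45
f 43 45 44
f 44 45 46
f 44 46 38
f 45 35 47
f 45 47 46
f 46 47 48
f 46 48 38
f 47 35 49
f 47 49 48
f 48 49 50
f 48 50 38
f 49 35 51
f 49 51 50
f 50 51 52
f 50 52 38
f 51 35 53
f 51 53 52
f 52 53 54
f 52 54 38
f 53 35 55
f 53 55 54
f 54 55 56
f 54 56 38
f 55 35 36
f 55 36 56
f 56 36 37
f 56 37 38
f 58 57 61
f 58 61 59
f 59 61 62
f 59 62 60
f 61 57 63
f 61 63 62
f 62 63 64
f 62 64 60
f 63 57 65
f 63 65 64
f 64 65 66
f 64 66 60
f 65 57 67
f 65 67 66
f 66 67 68
f 66 68 60
f 67 57 69
f 67 69 68
f 68 69 70
f 68 70 60
f 69 57 71
f 69 71 70
f 70 71 72
f 70 72 60
f 71 57 73
f 71 73 72
f 72 73 74
f 72 74 60
f 73 57 75
f 73 75 74
f 74 75 76
f 74 76 60
f 75 57 77
f 75 77 76
f 76 77 78
f 76 78 60
f 77 57 79
f 77 79 78
f 78 79 80
f 78 80 60
f 79 57 81
f 79 81 80
f 80 81 82
f 80 82 60
f 81 57 83
f 81 83 82
f 82 83 84
f 82 84 60
f 83 57 85
f 83 85 84
f 84 85 86
f 84 86 60
f 85 57 87
f 85 87 86
f 86 87 88
f 86 88 60
f 87 57 58
f 87 58 88
f 88 58 59
f 88 59 60



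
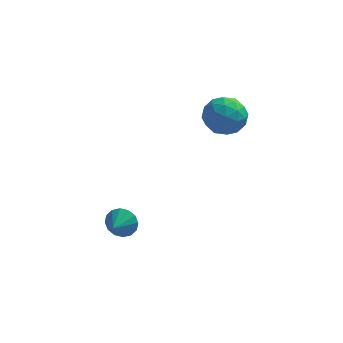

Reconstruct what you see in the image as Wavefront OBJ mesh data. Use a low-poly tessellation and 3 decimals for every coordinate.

v 4.114 1.076 3.107
v 4.907 0.186 2.808
v 2.593 -0.146 2.712
v 3.386 -1.036 2.413
v 3.286 -0.67 3.583
v 4.226 0.085 3.827
v 3.274 -0.045 1.693
v 4.214 0.71 1.937
v 4.389 -0.508 1.934
v 4.396 -0.894 3.102
v 3.104 0.934 2.418
v 3.111 0.548 3.586
v 4.644 0.738 2.992
v 2.856 -0.698 2.528
v 2.797 -0.483 3.216
v 3.264 -1.007 3.04
v 4.243 0.679 3.591
v 4.71 0.156 3.415
v 3.757 -0.347 3.871
v 2.79 -0.116 2.105
v 3.257 -0.639 1.929
v 4.236 1.047 2.48
v 4.703 0.523 2.304
v 3.743 0.387 1.649
v 4.806 -0.193 2.302
v 3.912 -0.911 2.07
v 3.846 -0.328 1.647
v 4.398 0.116 1.791
v 4.81 -0.42 2.989
v 3.916 -1.138 2.757
v 3.857 -0.923 3.444
v 4.409 -0.479 3.588
v 4.505 -0.827 2.475
v 3.584 1.178 2.763
v 2.69 0.46 2.531
v 3.091 0.519 1.932
v 3.643 0.963 2.076
v 3.588 0.951 3.45
v 2.694 0.233 3.218
v 3.102 -0.076 3.729
v 3.654 0.368 3.873
v 2.995 0.867 3.045
v -1.267 -2.675 -3.742
v -0.746 -3.099 -4.34
v -1.573 -3.705 -3.278
v -0.468 -3.017 -3.975
v -0.405 -2.844 -3.548
v -0.572 -2.625 -3.172
v -0.926 -2.42 -2.949
v -1.371 -2.283 -2.938
v -1.788 -2.251 -3.143
v -2.066 -2.333 -3.508
v -2.129 -2.506 -3.935
v -1.962 -2.725 -4.311
v -1.608 -2.93 -4.534
v -1.163 -3.067 -4.545
f 1 38 17
f 38 12 41
f 17 41 6
f 38 41 17
f 1 17 13
f 17 6 18
f 13 18 2
f 17 18 13
f 1 13 22
f 13 2 23
f 22 23 8
f 13 23 22
f 1 22 34
f 22 8 37
f 34 37 11
f 22 37 34
f 1 34 38
f 34 11 42
f 38 42 12
f 34 42 38
f 2 18 29
f 18 6 32
f 29 32 10
f 18 32 29
f 6 41 19
f 41 12 40
f 19 40 5
f 41 40 19
f 12 42 39
f 42 11 35
f 39 35 3
f 42 35 39
f 11 37 36
f 37 8 24
f 36 24 7
f 37 24 36
f 8 23 28
f 23 2 25
f 28 25 9
f 23 25 28
f 4 30 16
f 30 10 31
f 16 31 5
f 30 31 16
f 4 16 14
f 16 5 15
f 14 15 3
f 16 15 14
f 4 14 21
f 14 3 20
f 21 20 7
f 14 20 21
f 4 21 26
f 21 7 27
f 26 27 9
f 21 27 26
f 4 26 30
f 26 9 33
f 30 33 10
f 26 33 30
f 5 31 19
f 31 10 32
f 19 32 6
f 31 32 19
f 3 15 39
f 15 5 40
f 39 40 12
f 15 40 39
f 7 20 36
f 20 3 35
f 36 35 11
f 20 35 36
f 9 27 28
f 27 7 24
f 28 24 8
f 27 24 28
f 10 33 29
f 33 9 25
f 29 25 2
f 33 25 29
f 44 43 46
f 44 46 45
f 46 43 47
f 46 47 45
f 47 43 48
f 47 48 45
f 48 43 49
f 48 49 45
f 49 43 50
f 49 50 45
f 50 43 51
f 50 51 45
f 51 43 52
f 51 52 45
f 52 43 53
f 52 53 45
f 53 43 54
f 53 54 45
f 54 43 55
f 54 55 45
f 55 43 56
f 55 56 45
f 56 43 44
f 56 44 45



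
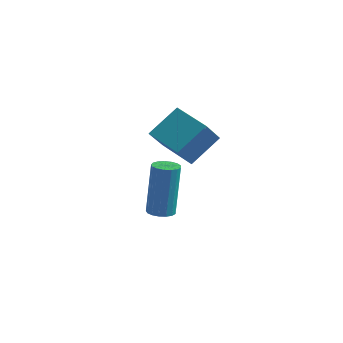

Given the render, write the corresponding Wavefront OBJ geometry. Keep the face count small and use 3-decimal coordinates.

v 0.514 2.981 -2.033
v 0.914 2.641 -1.958
v 0.886 3.08 0.187
v 0.486 3.419 0.113
v 1.029 2.863 -2.002
v 1.002 3.301 0.143
v 1.027 3.111 -2.053
v 1 3.549 0.093
v 0.907 3.33 -2.099
v 0.88 3.768 0.046
v 0.697 3.469 -2.13
v 0.67 3.907 0.015
v 0.445 3.496 -2.139
v 0.417 3.934 0.007
v 0.208 3.405 -2.123
v 0.181 3.843 0.022
v 0.042 3.217 -2.087
v 0.015 3.655 0.059
v -0.016 2.975 -2.038
v -0.044 3.413 0.107
v 0.047 2.734 -1.988
v 0.019 3.172 0.157
v 0.217 2.55 -1.949
v 0.189 2.988 0.197
v 0.455 2.465 -1.928
v 0.427 2.903 0.217
v 0.706 2.498 -1.932
v 0.679 2.936 0.214
v 0.772 1.707 2.715
v 1.306 2.73 3.626
v 0.815 2.599 1.689
v 1.348 3.621 2.6
v 2.132 1.279 2.4
v 2.665 2.301 3.311
v 2.174 2.17 1.374
v 2.708 3.193 2.285
f 2 1 5
f 2 5 3
f 3 5 6
f 3 6 4
f 5 1 7
f 5 7 6
f 6 7 8
f 6 8 4
f 7 1 9
f 7 9 8
f 8 9 10
f 8 10 4
f 9 1 11
f 9 11 10
f 10 11 12
f 10 12 4
f 11 1 13
f 11 13 12
f 12 13 14
f 12 14 4
f 13 1 15
f 13 15 14
f 14 15 16
f 14 16 4
f 15 1 17
f 15 17 16
f 16 17 18
f 16 18 4
f 17 1 19
f 17 19 18
f 18 19 20
f 18 20 4
f 19 1 21
f 19 21 20
f 20 21 22
f 20 22 4
f 21 1 23
f 21 23 22
f 22 23 24
f 22 24 4
f 23 1 25
f 23 25 24
f 24 25 26
f 24 26 4
f 25 1 27
f 25 27 26
f 26 27 28
f 26 28 4
f 27 1 2
f 27 2 28
f 28 2 3
f 28 3 4
f 30 32 29
f 33 30 29
f 29 32 31
f 31 33 29
f 30 36 32
f 34 30 33
f 34 36 30
f 32 36 31
f 35 33 31
f 31 36 35
f 35 34 33
f 36 34 35



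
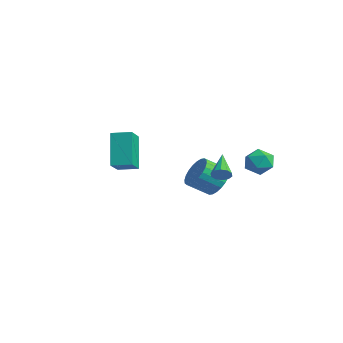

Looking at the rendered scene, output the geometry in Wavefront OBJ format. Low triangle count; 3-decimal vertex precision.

v 0.242 -3.862 -0.16
v -0.72 -3.36 1.508
v 0.883 -3.067 -0.029
v -0.078 -2.565 1.639
v 1.078 -4.655 0.561
v 0.117 -4.153 2.229
v 1.72 -3.86 0.692
v 0.758 -3.358 2.36
v -1.553 2.671 -2.925
v -1.007 2.994 -2.204
v -1.381 1.911 -1.435
v -1.927 1.589 -2.155
v -1.333 3.161 -2.128
v -1.708 2.078 -1.359
v -1.694 3.253 -2.174
v -2.068 2.171 -1.405
v -2.032 3.257 -2.334
v -2.407 2.174 -1.565
v -2.298 3.171 -2.584
v -2.673 2.089 -1.815
v -2.45 3.01 -2.886
v -2.825 1.927 -2.116
v -2.466 2.797 -3.193
v -2.841 1.714 -2.424
v -2.342 2.564 -3.46
v -2.717 1.482 -2.691
v -2.099 2.349 -3.645
v -2.473 1.266 -2.876
v -1.772 2.182 -3.721
v -2.147 1.099 -2.952
v -1.412 2.089 -3.675
v -1.786 1.007 -2.906
v -1.073 2.086 -3.515
v -1.448 1.003 -2.746
v -0.807 2.171 -3.265
v -1.182 1.089 -2.496
v -0.655 2.333 -2.964
v -1.03 1.25 -2.194
v -0.639 2.546 -2.656
v -1.014 1.463 -1.887
v -0.763 2.778 -2.389
v -1.138 1.696 -1.62
v 0.254 1.796 -1.635
v 0.607 2.167 -1.463
v -0.934 2.544 -0.805
v 0.475 2.275 -1.75
v 0.259 2.201 -1.992
v 0.04 1.972 -2.099
v -0.097 1.676 -2.028
v -0.1 1.426 -1.807
v 0.032 1.317 -1.52
v 0.249 1.392 -1.277
v 0.467 1.621 -1.171
v 0.604 1.917 -1.242
v 1.666 3.176 -0.146
v 2.286 3.314 -0.698
v 2.294 2.046 0.278
v 2.914 2.184 -0.274
v 2.82 2.693 0.389
v 2.432 3.392 0.127
v 2.148 1.968 -0.547
v 1.76 2.667 -0.809
v 2.584 2.568 -0.945
v 2.999 3.015 -0.367
v 1.581 2.345 -0.053
v 1.996 2.792 0.525
f 2 4 1
f 5 2 1
f 1 4 3
f 3 5 1
f 2 8 4
f 6 2 5
f 6 8 2
f 4 8 3
f 7 5 3
f 3 8 7
f 7 6 5
f 8 6 7
f 10 9 13
f 10 13 11
f 11 13 14
f 11 14 12
f 13 9 15
f 13 15 14
f 14 15 16
f 14 16 12
f 15 9 17
f 15 17 16
f 16 17 18
f 16 18 12
f 17 9 19
f 17 19 18
f 18 19 20
f 18 20 12
f 19 9 21
f 19 21 20
f 20 21 22
f 20 22 12
f 21 9 23
f 21 23 22
f 22 23 24
f 22 24 12
f 23 9 25
f 23 25 24
f 24 25 26
f 24 26 12
f 25 9 27
f 25 27 26
f 26 27 28
f 26 28 12
f 27 9 29
f 27 29 28
f 28 29 30
f 28 30 12
f 29 9 31
f 29 31 30
f 30 31 32
f 30 32 12
f 31 9 33
f 31 33 32
f 32 33 34
f 32 34 12
f 33 9 35
f 33 35 34
f 34 35 36
f 34 36 12
f 35 9 37
f 35 37 36
f 36 37 38
f 36 38 12
f 37 9 39
f 37 39 38
f 38 39 40
f 38 40 12
f 39 9 41
f 39 41 40
f 40 41 42
f 40 42 12
f 41 9 10
f 41 10 42
f 42 10 11
f 42 11 12
f 44 43 46
f 44 46 45
f 46 43 47
f 46 47 45
f 47 43 48
f 47 48 45
f 48 43 49
f 48 49 45
f 49 43 50
f 49 50 45
f 50 43 51
f 50 51 45
f 51 43 52
f 51 52 45
f 52 43 53
f 52 53 45
f 53 43 54
f 53 54 45
f 54 43 44
f 54 44 45
f 55 66 60
f 55 60 56
f 55 56 62
f 55 62 65
f 55 65 66
f 56 60 64
f 60 66 59
f 66 65 57
f 65 62 61
f 62 56 63
f 58 64 59
f 58 59 57
f 58 57 61
f 58 61 63
f 58 63 64
f 59 64 60
f 57 59 66
f 61 57 65
f 63 61 62
f 64 63 56



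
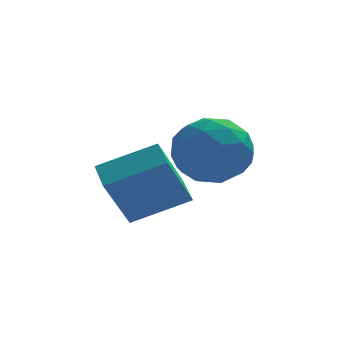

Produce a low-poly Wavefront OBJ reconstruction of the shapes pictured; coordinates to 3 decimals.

v -1.789 -3.486 -3.703
v -0.295 -3.502 -3.027
v -1.907 -2.565 -3.422
v -0.413 -2.581 -2.746
v -1.127 -2.959 -5.154
v 0.367 -2.975 -4.478
v -1.245 -2.038 -4.873
v 0.249 -2.054 -4.197
v 1.552 -0.207 -3.976
v 1.909 -0.674 -3.029
v 0.291 -1.486 -4.131
v 0.648 -1.953 -3.184
v 0.134 -0.964 -3.159
v 0.914 -0.174 -3.063
v 1.286 -1.986 -4.097
v 2.066 -1.196 -4.001
v 1.745 -1.774 -3.104
v 1.033 -1.142 -2.524
v 1.167 -1.018 -4.636
v 0.455 -0.386 -4.056
v 1.841 -0.328 -3.489
v 0.359 -1.832 -3.671
v 0.057 -1.251 -3.656
v 0.267 -1.525 -3.1
v 1.256 -0.034 -3.508
v 1.466 -0.309 -2.952
v 0.423 -0.479 -3.028
v 0.734 -1.851 -4.208
v 0.944 -2.126 -3.652
v 1.933 -0.635 -4.06
v 2.143 -0.909 -3.504
v 1.777 -1.681 -4.132
v 1.955 -1.249 -2.976
v 1.213 -2.001 -3.068
v 1.589 -2.02 -3.604
v 2.047 -1.556 -3.548
v 1.536 -0.878 -2.635
v 0.795 -1.63 -2.727
v 0.493 -1.049 -2.712
v 0.951 -0.584 -2.655
v 1.44 -1.524 -2.68
v 1.405 -0.53 -4.433
v 0.664 -1.282 -4.525
v 1.249 -1.576 -4.505
v 1.707 -1.111 -4.448
v 0.987 -0.159 -4.092
v 0.245 -0.911 -4.184
v 0.153 -0.604 -3.612
v 0.611 -0.14 -3.556
v 0.76 -0.636 -4.48
f 2 4 1
f 5 2 1
f 1 4 3
f 3 5 1
f 2 8 4
f 6 2 5
f 6 8 2
f 4 8 3
f 7 5 3
f 3 8 7
f 7 6 5
f 8 6 7
f 9 46 25
f 46 20 49
f 25 49 14
f 46 49 25
f 9 25 21
f 25 14 26
f 21 26 10
f 25 26 21
f 9 21 30
f 21 10 31
f 30 31 16
f 21 31 30
f 9 30 42
f 30 16 45
f 42 45 19
f 30 45 42
f 9 42 46
f 42 19 50
f 46 50 20
f 42 50 46
f 10 26 37
f 26 14 40
f 37 40 18
f 26 40 37
f 14 49 27
f 49 20 48
f 27 48 13
f 49 48 27
f 20 50 47
f 50 19 43
f 47 43 11
f 50 43 47
f 19 45 44
f 45 16 32
f 44 32 15
f 45 32 44
f 16 31 36
f 31 10 33
f 36 33 17
f 31 33 36
f 12 38 24
f 38 18 39
f 24 39 13
f 38 39 24
f 12 24 22
f 24 13 23
f 22 23 11
f 24 23 22
f 12 22 29
f 22 11 28
f 29 28 15
f 22 28 29
f 12 29 34
f 29 15 35
f 34 35 17
f 29 35 34
f 12 34 38
f 34 17 41
f 38 41 18
f 34 41 38
f 13 39 27
f 39 18 40
f 27 40 14
f 39 40 27
f 11 23 47
f 23 13 48
f 47 48 20
f 23 48 47
f 15 28 44
f 28 11 43
f 44 43 19
f 28 43 44
f 17 35 36
f 35 15 32
f 36 32 16
f 35 32 36
f 18 41 37
f 41 17 33
f 37 33 10
f 41 33 37



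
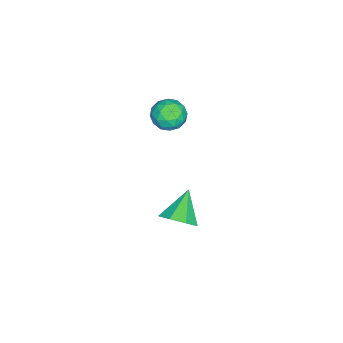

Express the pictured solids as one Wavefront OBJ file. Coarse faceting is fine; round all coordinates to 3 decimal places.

v 1.084 -0.875 -1.406
v 1.523 -0.39 -0.878
v -0.044 -0.845 -0.494
v 1.186 -0.047 -1.305
v 0.79 -0.189 -1.791
v 0.566 -0.732 -2.051
v 0.645 -1.359 -1.933
v 0.981 -1.702 -1.506
v 1.378 -1.56 -1.02
v 1.602 -1.017 -0.76
v -0.495 -1.136 3.333
v -0.018 -1.321 3.877
v -0.882 -2.279 3.283
v -0.405 -2.464 3.827
v -0.993 -2.028 3.977
v -0.753 -1.322 4.008
v -0.147 -2.278 3.152
v 0.093 -1.572 3.183
v 0.197 -2.027 3.765
v -0.326 -1.873 4.275
v -0.574 -1.727 2.885
v -1.097 -1.573 3.395
v -0.222 -1.128 3.61
v -0.678 -2.472 3.55
v -1.023 -2.216 3.639
v -0.743 -2.325 3.959
v -0.654 -1.128 3.687
v -0.375 -1.237 4.006
v -0.947 -1.653 4.065
v -0.525 -2.363 3.154
v -0.246 -2.472 3.473
v -0.157 -1.275 3.201
v 0.123 -1.384 3.521
v 0.047 -1.947 3.095
v 0.184 -1.652 3.864
v -0.044 -2.324 3.834
v 0.108 -2.215 3.437
v 0.249 -1.799 3.456
v -0.124 -1.561 4.163
v -0.351 -2.233 4.134
v -0.696 -1.977 4.222
v -0.556 -1.562 4.24
v 0.003 -1.976 4.098
v -0.549 -1.367 3.026
v -0.776 -2.039 2.997
v -0.344 -2.038 2.92
v -0.204 -1.623 2.938
v -0.856 -1.276 3.326
v -1.084 -1.948 3.296
v -1.149 -1.801 3.704
v -1.008 -1.385 3.723
v -0.903 -1.624 3.062
f 2 1 4
f 2 4 3
f 4 1 5
f 4 5 3
f 5 1 6
f 5 6 3
f 6 1 7
f 6 7 3
f 7 1 8
f 7 8 3
f 8 1 9
f 8 9 3
f 9 1 10
f 9 10 3
f 10 1 2
f 10 2 3
f 11 48 27
f 48 22 51
f 27 51 16
f 48 51 27
f 11 27 23
f 27 16 28
f 23 28 12
f 27 28 23
f 11 23 32
f 23 12 33
f 32 33 18
f 23 33 32
f 11 32 44
f 32 18 47
f 44 47 21
f 32 47 44
f 11 44 48
f 44 21 52
f 48 52 22
f 44 52 48
f 12 28 39
f 28 16 42
f 39 42 20
f 28 42 39
f 16 51 29
f 51 22 50
f 29 50 15
f 51 50 29
f 22 52 49
f 52 21 45
f 49 45 13
f 52 45 49
f 21 47 46
f 47 18 34
f 46 34 17
f 47 34 46
f 18 33 38
f 33 12 35
f 38 35 19
f 33 35 38
f 14 40 26
f 40 20 41
f 26 41 15
f 40 41 26
f 14 26 24
f 26 15 25
f 24 25 13
f 26 25 24
f 14 24 31
f 24 13 30
f 31 30 17
f 24 30 31
f 14 31 36
f 31 17 37
f 36 37 19
f 31 37 36
f 14 36 40
f 36 19 43
f 40 43 20
f 36 43 40
f 15 41 29
f 41 20 42
f 29 42 16
f 41 42 29
f 13 25 49
f 25 15 50
f 49 50 22
f 25 50 49
f 17 30 46
f 30 13 45
f 46 45 21
f 30 45 46
f 19 37 38
f 37 17 34
f 38 34 18
f 37 34 38
f 20 43 39
f 43 19 35
f 39 35 12
f 43 35 39



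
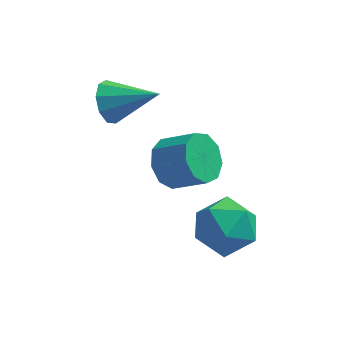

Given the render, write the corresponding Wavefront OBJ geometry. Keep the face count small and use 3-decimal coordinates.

v -3.747 3.682 1.993
v -3.478 3.224 1.317
v -2.053 3.478 2.807
v -3.367 3.795 1.23
v -3.434 4.313 1.5
v -3.647 4.536 2
v -3.907 4.36 2.498
v -4.092 3.866 2.759
v -4.116 3.287 2.662
v -3.967 2.892 2.252
v -3.714 2.867 1.721
v -1.663 2.626 -0.113
v -1.077 3 -0.791
v 0.068 2.667 0.016
v -0.517 2.294 0.693
v -1.248 3.469 -0.354
v -0.103 3.137 0.452
v -1.613 3.545 0.195
v -0.468 3.212 1.001
v -2.001 3.19 0.6
v -0.856 2.858 1.406
v -2.231 2.572 0.671
v -1.085 2.239 1.478
v -2.195 1.979 0.375
v -1.049 1.646 1.182
v -1.91 1.689 -0.149
v -0.764 1.356 0.658
v -1.509 1.837 -0.657
v -0.363 1.505 0.15
v -1.18 2.355 -0.91
v -0.035 2.023 -0.103
v -0.658 1.117 -1.111
v 0.258 1.536 -1.743
v 0.402 -0.396 -0.577
v 1.318 0.023 -1.209
v 0.965 0.59 -0.226
v 0.31 1.525 -0.556
v 0.35 -0.385 -1.764
v -0.305 0.55 -2.094
v 0.881 0.608 -2.146
v 1.261 1.21 -1.195
v -0.601 -0.07 -1.125
v -0.221 0.532 -0.174
f 2 1 4
f 2 4 3
f 4 1 5
f 4 5 3
f 5 1 6
f 5 6 3
f 6 1 7
f 6 7 3
f 7 1 8
f 7 8 3
f 8 1 9
f 8 9 3
f 9 1 10
f 9 10 3
f 10 1 11
f 10 11 3
f 11 1 2
f 11 2 3
f 13 12 16
f 13 16 14
f 14 16 17
f 14 17 15
f 16 12 18
f 16 18 17
f 17 18 19
f 17 19 15
f 18 12 20
f 18 20 19
f 19 20 21
f 19 21 15
f 20 12 22
f 20 22 21
f 21 22 23
f 21 23 15
f 22 12 24
f 22 24 23
f 23 24 25
f 23 25 15
f 24 12 26
f 24 26 25
f 25 26 27
f 25 27 15
f 26 12 28
f 26 28 27
f 27 28 29
f 27 29 15
f 28 12 30
f 28 30 29
f 29 30 31
f 29 31 15
f 30 12 13
f 30 13 31
f 31 13 14
f 31 14 15
f 32 43 37
f 32 37 33
f 32 33 39
f 32 39 42
f 32 42 43
f 33 37 41
f 37 43 36
f 43 42 34
f 42 39 38
f 39 33 40
f 35 41 36
f 35 36 34
f 35 34 38
f 35 38 40
f 35 40 41
f 36 41 37
f 34 36 43
f 38 34 42
f 40 38 39
f 41 40 33



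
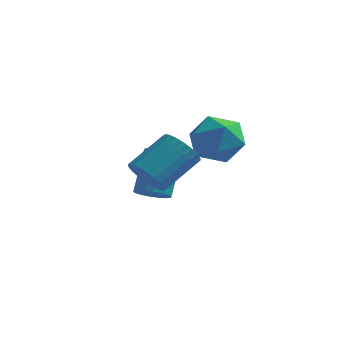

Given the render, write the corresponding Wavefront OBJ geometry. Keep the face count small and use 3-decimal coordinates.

v -1.418 -0.879 -2.279
v -1.15 -0.431 -3.012
v -0.313 0.928 -1.873
v -0.582 0.479 -1.141
v -1.464 -0.285 -2.954
v -0.627 1.073 -1.816
v -1.772 -0.231 -2.794
v -0.935 1.128 -1.655
v -2.025 -0.274 -2.555
v -1.189 1.084 -1.416
v -2.187 -0.41 -2.274
v -1.35 0.948 -1.136
v -2.231 -0.618 -1.994
v -1.394 0.741 -0.856
v -2.152 -0.865 -1.758
v -1.315 0.494 -0.619
v -1.961 -1.114 -1.6
v -1.124 0.244 -0.462
v -1.687 -1.328 -1.547
v -0.85 0.031 -0.408
v -1.373 -1.473 -1.604
v -0.536 -0.115 -0.466
v -1.065 -1.528 -1.765
v -0.228 -0.169 -0.626
v -0.811 -1.484 -2.004
v 0.025 -0.126 -0.865
v -0.65 -1.348 -2.284
v 0.187 0.01 -1.146
v -0.606 -1.141 -2.564
v 0.231 0.218 -1.426
v -0.685 -0.894 -2.801
v 0.152 0.465 -1.662
v -0.876 -0.644 -2.958
v -0.039 0.714 -1.82
v -0.907 4.748 -1.625
v 0.109 4.569 -2.334
v -1.049 2.751 -1.326
v -0.033 2.572 -2.035
v 0.073 3.124 -0.917
v 0.161 4.358 -1.101
v -1.101 2.962 -2.559
v -1.013 4.196 -2.743
v -0.011 3.466 -2.911
v 0.714 3.566 -1.896
v -1.654 3.754 -1.764
v -0.929 3.854 -0.749
v -2.507 2.116 -4.508
v -2.162 2.672 -4.875
v -2.249 3.899 -3.1
v -2.593 3.344 -2.732
v -2.485 2.733 -4.933
v -2.572 3.961 -3.158
v -2.812 2.673 -4.907
v -2.899 3.9 -3.132
v -3.079 2.502 -4.802
v -3.166 3.729 -3.027
v -3.232 2.254 -4.638
v -3.319 3.482 -2.863
v -3.242 1.98 -4.449
v -3.328 3.207 -2.674
v -3.106 1.732 -4.271
v -3.192 2.959 -2.496
v -2.851 1.561 -4.14
v -2.938 2.788 -2.365
v -2.528 1.499 -4.082
v -2.615 2.727 -2.307
v -2.201 1.56 -4.108
v -2.288 2.787 -2.333
v -1.934 1.731 -4.213
v -2.021 2.958 -2.438
v -1.781 1.978 -4.377
v -1.868 3.206 -2.602
v -1.772 2.253 -4.566
v -1.858 3.48 -2.791
v -1.908 2.501 -4.744
v -1.994 3.728 -2.969
f 2 1 5
f 2 5 3
f 3 5 6
f 3 6 4
f 5 1 7
f 5 7 6
f 6 7 8
f 6 8 4
f 7 1 9
f 7 9 8
f 8 9 10
f 8 10 4
f 9 1 11
f 9 11 10
f 10 11 12
f 10 12 4
f 11 1 13
f 11 13 12
f 12 13 14
f 12 14 4
f 13 1 15
f 13 15 14
f 14 15 16
f 14 16 4
f 15 1 17
f 15 17 16
f 16 17 18
f 16 18 4
f 17 1 19
f 17 19 18
f 18 19 20
f 18 20 4
f 19 1 21
f 19 21 20
f 20 21 22
f 20 22 4
f 21 1 23
f 21 23 22
f 22 23 24
f 22 24 4
f 23 1 25
f 23 25 24
f 24 25 26
f 24 26 4
f 25 1 27
f 25 27 26
f 26 27 28
f 26 28 4
f 27 1 29
f 27 29 28
f 28 29 30
f 28 30 4
f 29 1 31
f 29 31 30
f 30 31 32
f 30 32 4
f 31 1 33
f 31 33 32
f 32 33 34
f 32 34 4
f 33 1 2
f 33 2 34
f 34 2 3
f 34 3 4
f 35 46 40
f 35 40 36
f 35 36 42
f 35 42 45
f 35 45 46
f 36 40 44
f 40 46 39
f 46 45 37
f 45 42 41
f 42 36 43
f 38 44 39
f 38 39 37
f 38 37 41
f 38 41 43
f 38 43 44
f 39 44 40
f 37 39 46
f 41 37 45
f 43 41 42
f 44 43 36
f 48 47 51
f 48 51 49
f 49 51 52
f 49 52 50
f 51 47 53
f 51 53 52
f 52 53 54
f 52 54 50
f 53 47 55
f 53 55 54
f 54 55 56
f 54 56 50
f 55 47 57
f 55 57 56
f 56 57 58
f 56 58 50
f 57 47 59
f 57 59 58
f 58 59 60
f 58 60 50
f 59 47 61
f 59 61 60
f 60 61 62
f 60 62 50
f 61 47 63
f 61 63 62
f 62 63 64
f 62 64 50
f 63 47 65
f 63 65 64
f 64 65 66
f 64 66 50
f 65 47 67
f 65 67 66
f 66 67 68
f 66 68 50
f 67 47 69
f 67 69 68
f 68 69 70
f 68 70 50
f 69 47 71
f 69 71 70
f 70 71 72
f 70 72 50
f 71 47 73
f 71 73 72
f 72 73 74
f 72 74 50
f 73 47 75
f 73 75 74
f 74 75 76
f 74 76 50
f 75 47 48
f 75 48 76
f 76 48 49
f 76 49 50



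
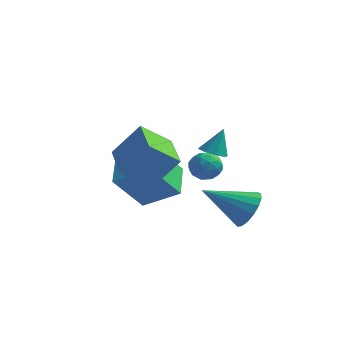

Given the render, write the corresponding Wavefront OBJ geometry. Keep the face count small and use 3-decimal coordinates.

v 0.947 0.244 2.882
v 1.46 0.14 2.801
v 1.173 0.616 3.838
v 1.356 0.513 2.68
v 1.013 0.729 2.678
v 0.631 0.661 2.795
v 0.433 0.349 2.963
v 0.537 -0.024 3.084
v 0.88 -0.24 3.086
v 1.262 -0.172 2.969
v 1.111 3.239 -1.211
v 1.449 3.536 -0.49
v -0.371 2.541 -0.229
v 1.217 3.843 -0.622
v 0.96 4.011 -0.889
v 0.739 4.003 -1.23
v 0.602 3.819 -1.567
v 0.582 3.503 -1.822
v 0.683 3.126 -1.937
v 0.883 2.775 -1.886
v 1.134 2.53 -1.68
v 1.38 2.448 -1.367
v 1.565 2.547 -1.018
v 1.646 2.804 -0.713
v 1.604 3.161 -0.523
v -1.371 0.509 0.631
v -2.237 -0.161 1.487
v -2.343 1.978 0.797
v -3.209 1.309 1.653
v -0.491 0.951 1.867
v -1.357 0.282 2.723
v -1.463 2.421 2.033
v -2.329 1.751 2.889
v -0.586 4.412 0.592
v -0.23 4.148 0.099
v -1.33 3.652 0.461
v -0.974 3.388 -0.032
v -0.754 3.353 0.592
v -0.294 3.823 0.673
v -1.266 3.977 -0.113
v -0.806 4.447 -0.032
v -0.65 3.879 -0.336
v -0.334 3.494 0.099
v -1.226 4.306 0.461
v -0.91 3.921 0.896
v -0.342 4.346 0.357
v -1.218 3.454 0.203
v -1.088 3.433 0.569
v -0.879 3.278 0.28
v -0.38 4.155 0.694
v -0.171 4 0.405
v -0.479 3.533 0.694
v -1.389 3.8 0.155
v -1.18 3.645 -0.134
v -0.681 4.522 0.28
v -0.472 4.367 -0.009
v -1.081 4.267 -0.134
v -0.38 4.034 -0.188
v -0.818 3.587 -0.265
v -0.99 3.933 -0.313
v -0.719 4.209 -0.266
v -0.194 3.807 0.068
v -0.632 3.36 -0.009
v -0.502 3.34 0.357
v -0.232 3.616 0.405
v -0.441 3.649 -0.188
v -0.928 4.44 0.569
v -1.366 3.993 0.492
v -1.328 4.184 0.155
v -1.058 4.46 0.203
v -0.742 4.213 0.825
v -1.18 3.766 0.748
v -0.841 3.591 0.826
v -0.57 3.867 0.873
v -1.119 4.151 0.748
v -3.512 1.968 -0.153
v -2.122 2.121 0.664
v -3.979 3.272 0.396
v -2.588 3.425 1.213
v -2.752 2.855 -1.613
v -1.361 3.008 -0.796
v -3.218 4.159 -1.064
v -1.828 4.312 -0.247
f 2 1 4
f 2 4 3
f 4 1 5
f 4 5 3
f 5 1 6
f 5 6 3
f 6 1 7
f 6 7 3
f 7 1 8
f 7 8 3
f 8 1 9
f 8 9 3
f 9 1 10
f 9 10 3
f 10 1 2
f 10 2 3
f 12 11 14
f 12 14 13
f 14 11 15
f 14 15 13
f 15 11 16
f 15 16 13
f 16 11 17
f 16 17 13
f 17 11 18
f 17 18 13
f 18 11 19
f 18 19 13
f 19 11 20
f 19 20 13
f 20 11 21
f 20 21 13
f 21 11 22
f 21 22 13
f 22 11 23
f 22 23 13
f 23 11 24
f 23 24 13
f 24 11 25
f 24 25 13
f 25 11 12
f 25 12 13
f 27 29 26
f 30 27 26
f 26 29 28
f 28 30 26
f 27 33 29
f 31 27 30
f 31 33 27
f 29 33 28
f 32 30 28
f 28 33 32
f 32 31 30
f 33 31 32
f 34 71 50
f 71 45 74
f 50 74 39
f 71 74 50
f 34 50 46
f 50 39 51
f 46 51 35
f 50 51 46
f 34 46 55
f 46 35 56
f 55 56 41
f 46 56 55
f 34 55 67
f 55 41 70
f 67 70 44
f 55 70 67
f 34 67 71
f 67 44 75
f 71 75 45
f 67 75 71
f 35 51 62
f 51 39 65
f 62 65 43
f 51 65 62
f 39 74 52
f 74 45 73
f 52 73 38
f 74 73 52
f 45 75 72
f 75 44 68
f 72 68 36
f 75 68 72
f 44 70 69
f 70 41 57
f 69 57 40
f 70 57 69
f 41 56 61
f 56 35 58
f 61 58 42
f 56 58 61
f 37 63 49
f 63 43 64
f 49 64 38
f 63 64 49
f 37 49 47
f 49 38 48
f 47 48 36
f 49 48 47
f 37 47 54
f 47 36 53
f 54 53 40
f 47 53 54
f 37 54 59
f 54 40 60
f 59 60 42
f 54 60 59
f 37 59 63
f 59 42 66
f 63 66 43
f 59 66 63
f 38 64 52
f 64 43 65
f 52 65 39
f 64 65 52
f 36 48 72
f 48 38 73
f 72 73 45
f 48 73 72
f 40 53 69
f 53 36 68
f 69 68 44
f 53 68 69
f 42 60 61
f 60 40 57
f 61 57 41
f 60 57 61
f 43 66 62
f 66 42 58
f 62 58 35
f 66 58 62
f 77 79 76
f 80 77 76
f 76 79 78
f 78 80 76
f 77 83 79
f 81 77 80
f 81 83 77
f 79 83 78
f 82 80 78
f 78 83 82
f 82 81 80
f 83 81 82



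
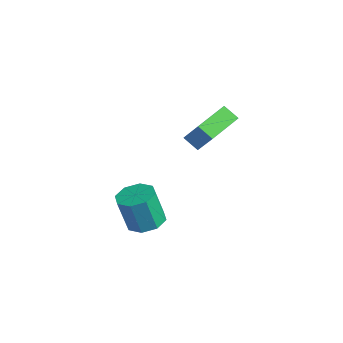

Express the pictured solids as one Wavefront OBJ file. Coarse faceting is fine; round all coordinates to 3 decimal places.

v 2.339 -2.475 -2.45
v 3.361 -2.567 -2.28
v 3.003 -2.957 -0.341
v 1.981 -2.865 -0.51
v 3.101 -1.822 -2.178
v 2.743 -2.212 -0.238
v 2.395 -1.459 -2.235
v 2.037 -1.849 -0.296
v 1.656 -1.691 -2.418
v 1.298 -2.082 -0.479
v 1.317 -2.383 -2.619
v 0.959 -2.773 -0.68
v 1.577 -3.128 -2.722
v 1.219 -3.518 -0.782
v 2.283 -3.491 -2.664
v 1.925 -3.881 -0.725
v 3.022 -3.258 -2.481
v 2.664 -3.649 -0.542
v 0.139 2.371 -0.778
v -0.661 2.075 -0.184
v -0.356 4.412 -0.428
v -1.157 4.116 0.166
v 1.317 2.384 0.814
v 0.516 2.088 1.408
v 0.821 4.425 1.164
v 0.021 4.129 1.758
f 2 1 5
f 2 5 3
f 3 5 6
f 3 6 4
f 5 1 7
f 5 7 6
f 6 7 8
f 6 8 4
f 7 1 9
f 7 9 8
f 8 9 10
f 8 10 4
f 9 1 11
f 9 11 10
f 10 11 12
f 10 12 4
f 11 1 13
f 11 13 12
f 12 13 14
f 12 14 4
f 13 1 15
f 13 15 14
f 14 15 16
f 14 16 4
f 15 1 17
f 15 17 16
f 16 17 18
f 16 18 4
f 17 1 2
f 17 2 18
f 18 2 3
f 18 3 4
f 20 22 19
f 23 20 19
f 19 22 21
f 21 23 19
f 20 26 22
f 24 20 23
f 24 26 20
f 22 26 21
f 25 23 21
f 21 26 25
f 25 24 23
f 26 24 25



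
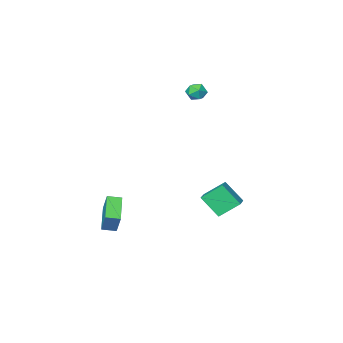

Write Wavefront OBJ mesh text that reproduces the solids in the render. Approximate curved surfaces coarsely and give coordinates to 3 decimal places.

v 3.448 -3.746 -3.851
v 3.572 -3.108 -2.622
v 2.726 -3.323 -3.998
v 2.85 -2.685 -2.769
v 4.43 -2.355 -4.671
v 4.554 -1.717 -3.442
v 3.708 -1.932 -4.818
v 3.832 -1.294 -3.589
v -3.176 -3.597 3.228
v -2.662 -3.164 3.4
v -2.938 -4.236 4.12
v -2.424 -3.803 4.292
v -3.084 -3.596 4.347
v -3.231 -3.202 3.795
v -2.369 -4.198 3.725
v -2.516 -3.804 3.173
v -2.163 -3.536 3.707
v -2.605 -3.164 4.092
v -2.995 -4.236 3.428
v -3.437 -3.864 3.813
v -2.204 1.693 -2.601
v -1.675 0.745 -1.398
v -1.292 2.696 -2.212
v -0.763 1.748 -1.009
v -1.177 1.112 -3.511
v -0.648 0.164 -2.308
v -0.265 2.115 -3.122
v 0.264 1.167 -1.919
f 2 4 1
f 5 2 1
f 1 4 3
f 3 5 1
f 2 8 4
f 6 2 5
f 6 8 2
f 4 8 3
f 7 5 3
f 3 8 7
f 7 6 5
f 8 6 7
f 9 20 14
f 9 14 10
f 9 10 16
f 9 16 19
f 9 19 20
f 10 14 18
f 14 20 13
f 20 19 11
f 19 16 15
f 16 10 17
f 12 18 13
f 12 13 11
f 12 11 15
f 12 15 17
f 12 17 18
f 13 18 14
f 11 13 20
f 15 11 19
f 17 15 16
f 18 17 10
f 22 24 21
f 25 22 21
f 21 24 23
f 23 25 21
f 22 28 24
f 26 22 25
f 26 28 22
f 24 28 23
f 27 25 23
f 23 28 27
f 27 26 25
f 28 26 27

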